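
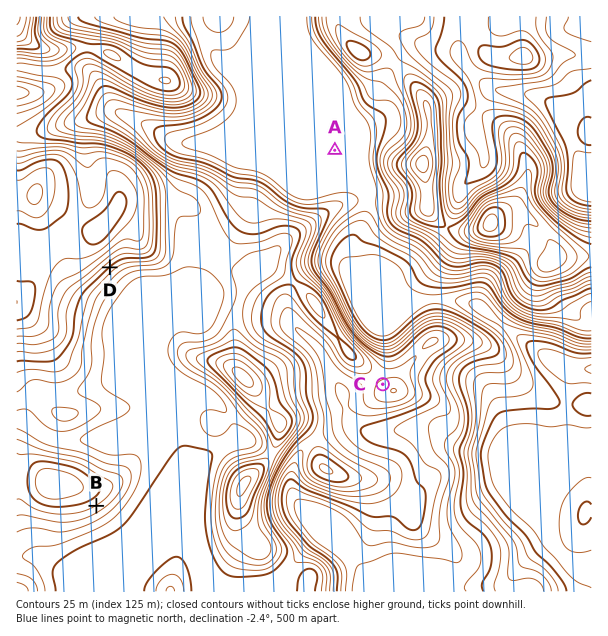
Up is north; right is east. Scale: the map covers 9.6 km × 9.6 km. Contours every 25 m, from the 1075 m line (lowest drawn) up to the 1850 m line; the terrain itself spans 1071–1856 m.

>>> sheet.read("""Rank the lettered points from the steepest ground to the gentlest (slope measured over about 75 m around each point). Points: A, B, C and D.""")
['D', 'B', 'C', 'A']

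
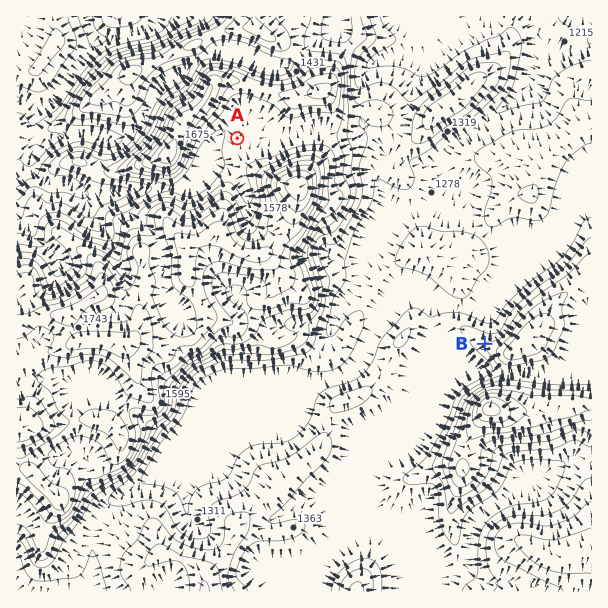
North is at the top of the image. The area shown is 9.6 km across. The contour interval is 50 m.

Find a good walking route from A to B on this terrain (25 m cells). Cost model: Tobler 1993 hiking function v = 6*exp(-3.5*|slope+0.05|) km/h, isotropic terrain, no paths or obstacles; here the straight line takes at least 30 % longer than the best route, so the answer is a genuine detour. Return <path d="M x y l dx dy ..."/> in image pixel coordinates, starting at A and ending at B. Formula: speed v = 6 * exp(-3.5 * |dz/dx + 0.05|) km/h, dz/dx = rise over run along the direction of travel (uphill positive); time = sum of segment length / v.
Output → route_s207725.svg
<path d="M237 138l93 0 3 2 12 12 26 51 0 3 28 57 5 4 9 5 72 72"/>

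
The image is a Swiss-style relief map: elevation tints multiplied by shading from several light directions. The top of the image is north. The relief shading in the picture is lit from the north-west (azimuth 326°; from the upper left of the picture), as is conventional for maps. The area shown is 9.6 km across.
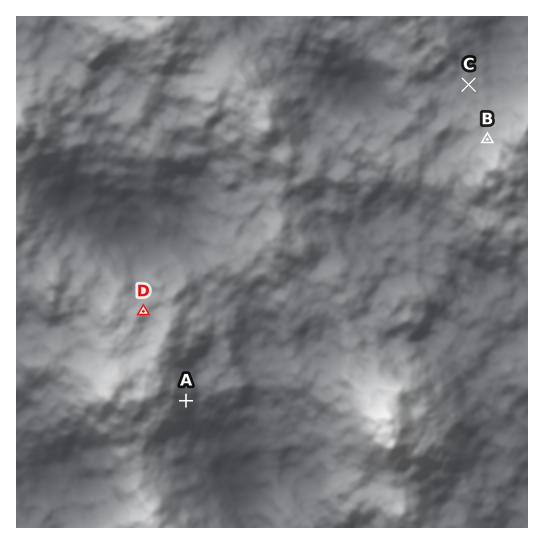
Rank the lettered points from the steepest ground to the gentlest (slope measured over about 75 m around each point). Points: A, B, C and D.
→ A B D C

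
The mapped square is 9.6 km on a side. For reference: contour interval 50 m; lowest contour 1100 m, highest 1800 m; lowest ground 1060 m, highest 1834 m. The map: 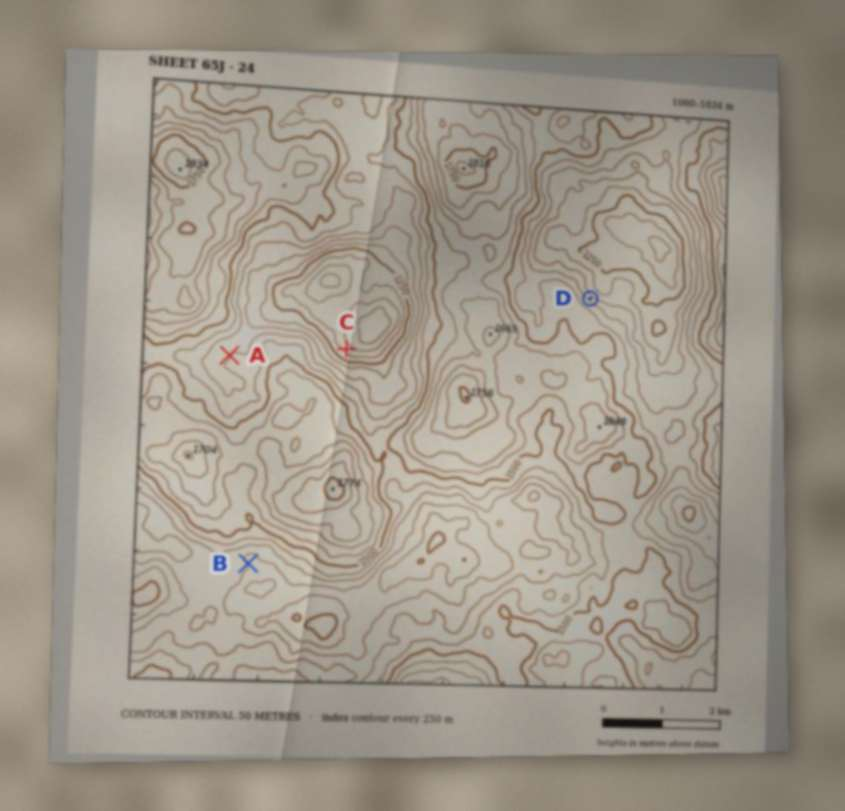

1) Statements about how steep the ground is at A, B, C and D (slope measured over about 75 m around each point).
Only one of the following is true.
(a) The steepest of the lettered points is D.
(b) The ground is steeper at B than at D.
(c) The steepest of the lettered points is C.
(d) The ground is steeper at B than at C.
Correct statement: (a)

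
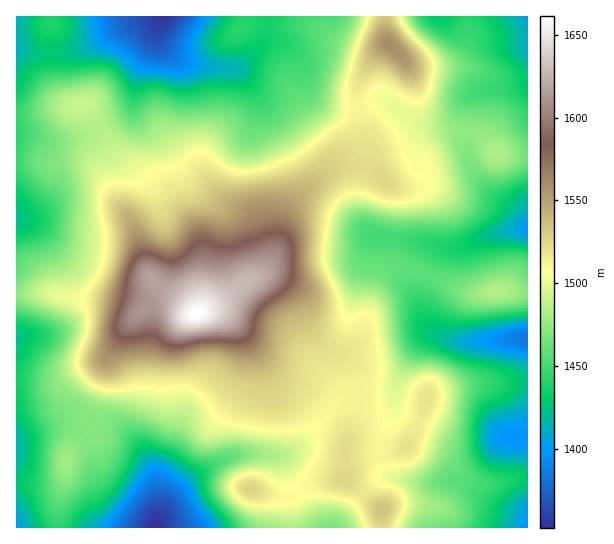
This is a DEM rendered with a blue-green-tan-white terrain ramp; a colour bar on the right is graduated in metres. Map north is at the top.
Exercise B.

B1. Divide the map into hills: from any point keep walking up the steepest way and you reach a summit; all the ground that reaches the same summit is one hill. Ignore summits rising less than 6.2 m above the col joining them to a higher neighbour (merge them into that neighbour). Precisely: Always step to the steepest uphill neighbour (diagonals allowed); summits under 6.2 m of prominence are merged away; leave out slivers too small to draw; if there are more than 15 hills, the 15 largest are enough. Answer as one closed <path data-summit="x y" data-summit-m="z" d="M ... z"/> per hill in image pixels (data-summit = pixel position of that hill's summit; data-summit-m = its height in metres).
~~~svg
<path data-summit="197 313" data-summit-m="1661" d="M161 16l-11 4-20 1-28 18-33 13-23 1-30-4 0 389 53-22 24 1 22 7 21 18 17 29 4 15 2 33 10-17 22-23 27-18 17-6 48 0 8-3 20-17 12-17 18-18 5-3 45-1 5-5 4-14 16-30 11-11 9-2-7-5-4-8-4-24 4-16 14-30 3-3 19-1 32-12 33-6 2-2-1-6-10-12-18-9-14-11-16-26-4-13 0-20 3-25 5-10-10 8-13 17-8 3-27-3-28-19-12 0-24 7-18-1-16-7-8-7-10-32-17-17-9-3-10 3-28 24-41-4-16-5-18-16-3-6 0-12z"/><path data-summit="390 45" data-summit-m="1561" d="M527 16l-258 0-2 21-4 6 10-2 13 6 13 14 10 32 8 7 8 4 16 4 10 0 24-7 12 0 28 19 27 3 8-3 13-17 8-8 8-4 49-8z"/><path data-summit="407 446" data-summit-m="1521" d="M437 335l-7 0-9 6-21 36-4 13-3 23-14 33 0 11 5 13 6 6 31 7 36-2 12 6 28 20 30 8 1-176-71 2z"/><path data-summit="66 462" data-summit-m="1479" d="M85 416l-16 0-12 4-27 11-14 8 0 88 139 1 4-9-2-33-4-15-10-20-20-22-8-5z"/><path data-summit="498 291" data-summit-m="1484" d="M527 228l-34 7-32 12-19 1-3 3-14 30-4 16 4 24 9 12 23 8 71-3z"/><path data-summit="345 479" data-summit-m="1526" d="M395 392l-8 5-41 0-5 3-43 48-15 7-12 0 7 2 6 8 11 28 22 34 18 1 24-30 15-15 11-6 8 0-9-7-4-8-1-16 14-33z"/><path data-summit="251 489" data-summit-m="1528" d="M270 455l-35 0-26 12-18 12-16 16-14 19-5 13 159 1-16-25-18-42z"/><path data-summit="382 510" data-summit-m="1535" d="M399 477l-14 0-11 6-15 15-23 29 192 0-1-12-30-8-36-24-40 0z"/><path data-summit="497 154" data-summit-m="1483" d="M527 84l-29 3-21 5-6 6-3 7-3 25 2 25 12 26 16 16 22 12 10 14z"/><path data-summit="242 27" data-summit-m="1442" d="M267 16l-105 0-5 9 0 12 3 6 18 16 31 8 26 1 6-3 23-23 4-12z"/><path data-summit="51 25" data-summit-m="1439" d="M158 16l-141 0-1 31 9 4 21 2 23-1 33-13 28-18 20-1z"/>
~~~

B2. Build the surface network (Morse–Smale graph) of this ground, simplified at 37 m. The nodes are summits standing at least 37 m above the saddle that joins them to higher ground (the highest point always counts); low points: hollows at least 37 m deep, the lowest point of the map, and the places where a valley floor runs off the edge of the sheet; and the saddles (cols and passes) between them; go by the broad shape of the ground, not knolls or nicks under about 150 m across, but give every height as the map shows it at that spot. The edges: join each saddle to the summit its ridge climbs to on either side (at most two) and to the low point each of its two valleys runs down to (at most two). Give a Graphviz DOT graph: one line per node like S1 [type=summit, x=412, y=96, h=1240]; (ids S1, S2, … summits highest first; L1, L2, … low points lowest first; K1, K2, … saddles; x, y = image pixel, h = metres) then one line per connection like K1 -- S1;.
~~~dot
graph terrain {
  S1 [type=summit, x=197, y=314, h=1661];
  S2 [type=summit, x=390, y=45, h=1561];
  L1 [type=low, x=155, y=527, h=1352];
  L2 [type=low, x=163, y=17, h=1353];
  L3 [type=low, x=527, y=339, h=1382];
  L4 [type=low, x=527, y=229, h=1397];
  L5 [type=low, x=17, y=527, h=1401];
  L6 [type=low, x=527, y=17, h=1403];
  K1 [type=saddle, x=359, y=397, h=1513];
  K2 [type=saddle, x=358, y=106, h=1511];
  K3 [type=saddle, x=429, y=277, h=1457];
  K4 [type=saddle, x=58, y=527, h=1441];
  K1 -- S1;
  K1 -- L1;
  K1 -- L3;
  K2 -- S1;
  K2 -- S2;
  K2 -- L2;
  K2 -- L6;
  K3 -- S1;
  K3 -- L3;
  K3 -- L4;
  K4 -- S1;
  K4 -- L1;
  K4 -- L5;
}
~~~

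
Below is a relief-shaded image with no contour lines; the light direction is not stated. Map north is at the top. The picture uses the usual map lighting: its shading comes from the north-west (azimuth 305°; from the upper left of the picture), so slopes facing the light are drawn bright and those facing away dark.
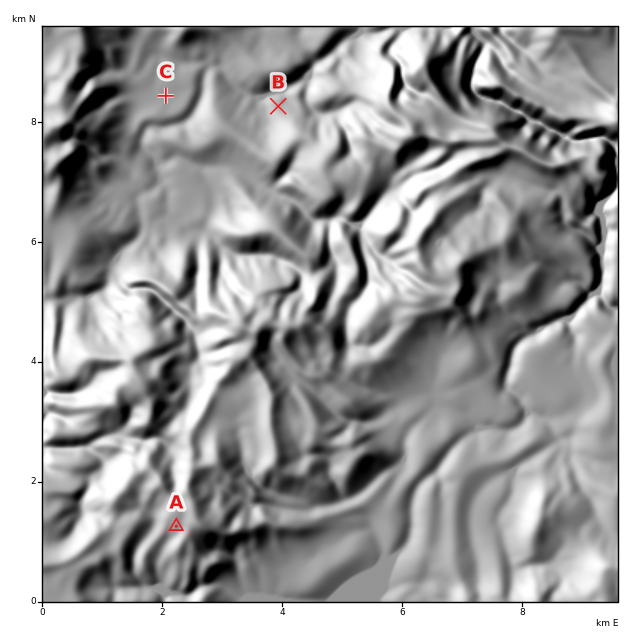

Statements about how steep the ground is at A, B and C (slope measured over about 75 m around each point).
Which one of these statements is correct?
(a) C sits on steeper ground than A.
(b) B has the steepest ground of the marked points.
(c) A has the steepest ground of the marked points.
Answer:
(c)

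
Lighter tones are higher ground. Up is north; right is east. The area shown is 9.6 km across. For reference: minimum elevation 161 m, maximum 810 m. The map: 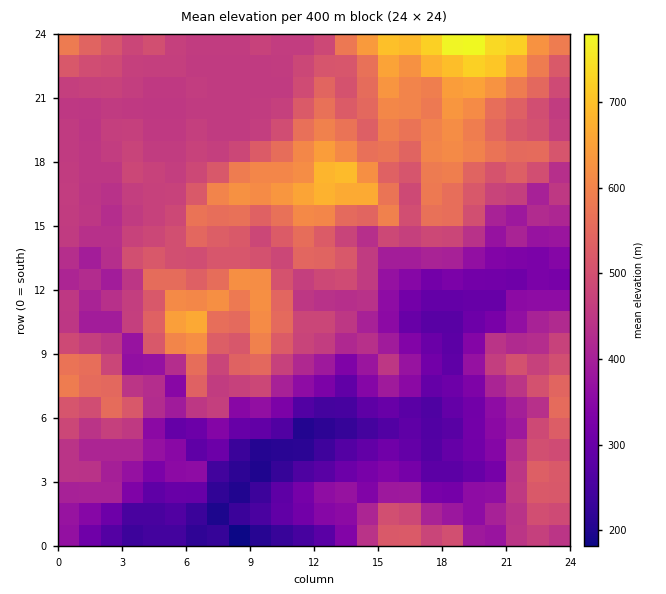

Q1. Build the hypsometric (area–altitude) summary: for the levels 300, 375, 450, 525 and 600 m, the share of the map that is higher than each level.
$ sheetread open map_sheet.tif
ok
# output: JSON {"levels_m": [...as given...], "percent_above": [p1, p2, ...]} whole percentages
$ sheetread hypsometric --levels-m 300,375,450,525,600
{"levels_m": [300, 375, 450, 525, 600], "percent_above": [87, 72, 57, 26, 10]}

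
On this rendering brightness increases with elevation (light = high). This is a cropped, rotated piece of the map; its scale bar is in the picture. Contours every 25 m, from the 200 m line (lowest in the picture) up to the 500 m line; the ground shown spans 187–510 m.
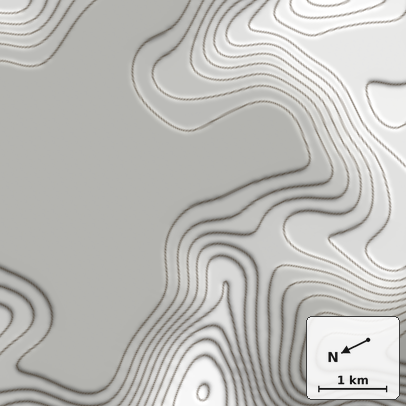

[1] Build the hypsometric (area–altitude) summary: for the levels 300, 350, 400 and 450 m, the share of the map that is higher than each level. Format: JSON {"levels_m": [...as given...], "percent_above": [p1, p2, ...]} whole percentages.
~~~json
{"levels_m": [300, 350, 400, 450], "percent_above": [46, 29, 16, 5]}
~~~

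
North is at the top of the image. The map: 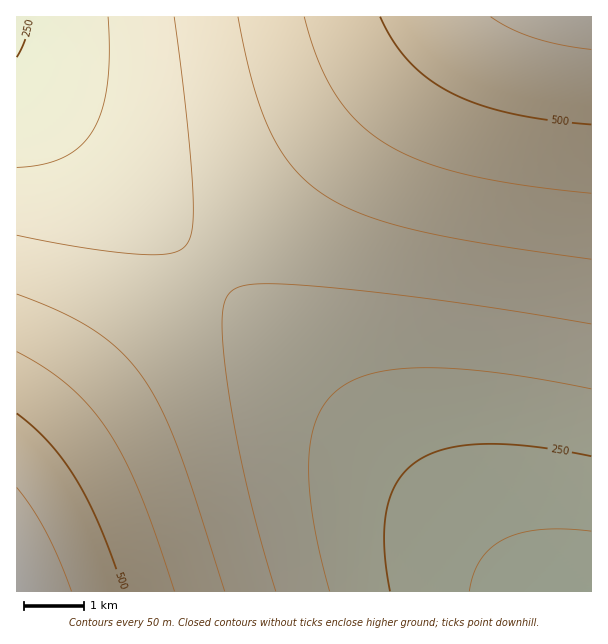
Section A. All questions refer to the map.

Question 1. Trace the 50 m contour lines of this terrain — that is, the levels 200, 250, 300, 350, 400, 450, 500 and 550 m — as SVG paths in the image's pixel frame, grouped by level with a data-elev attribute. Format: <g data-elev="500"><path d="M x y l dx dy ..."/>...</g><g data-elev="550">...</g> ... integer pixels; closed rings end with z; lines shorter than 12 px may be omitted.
<g data-elev="200"><path d="M469 591l4-16 8-15 10-12 14-9 17-6 20-4 22 0 27 2"/></g><g data-elev="250"><path d="M390 591l-6-45 0-19 3-18 4-15 7-13 9-11 10-9 14-7 15-5 18-4 19-1 48 2 60 10"/><path d="M31 17l-6 22-8 18"/></g><g data-elev="300"><path d="M330 591l-10-39-7-34-4-32 0-27 2-22 6-20 10-16 12-12 15-9 20-7 24-4 28-1 33 1 39 4 93 16"/><path d="M108 17l1 37-2 32-5 25-9 20-13 16-17 10-21 7-25 3"/></g><g data-elev="350"><path d="M276 591l-29-103-11-51-8-48-5-41-1-28 3-18 6-11 11-5 16-2 27 0 41 3 127 15 138 22"/><path d="M174 17l12 94 7 77 0 37-3 12-4 8-6 5-9 3-30 1-55-6-69-13"/></g><g data-elev="400"><path d="M225 591l-48-145-17-39-17-30-21-24-27-22-34-19-44-18"/><path d="M238 17l15 66 8 25 9 23 10 19 12 17 14 14 15 12 18 11 21 9 51 16 71 14 109 16"/></g><g data-elev="450"><path d="M174 591l-19-58-15-41-16-33-16-28-18-24-21-21-24-18-28-16"/><path d="M304 17l14 43 18 35 22 27 13 11 15 11 35 17 44 13 56 11 70 8"/></g><g data-elev="500"><path d="M124 591l-24-64-23-47-13-19-14-18-16-15-17-15"/><path d="M380 17l13 24 16 21 20 17 23 14 27 11 31 9 38 7 43 4"/></g><g data-elev="550"><path d="M71 591l-12-32-13-28-14-23-15-21"/><path d="M491 17l19 11 24 10 26 7 31 4"/></g>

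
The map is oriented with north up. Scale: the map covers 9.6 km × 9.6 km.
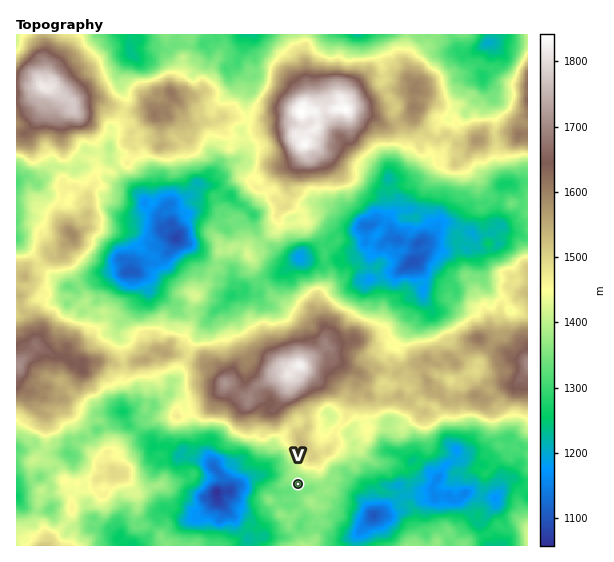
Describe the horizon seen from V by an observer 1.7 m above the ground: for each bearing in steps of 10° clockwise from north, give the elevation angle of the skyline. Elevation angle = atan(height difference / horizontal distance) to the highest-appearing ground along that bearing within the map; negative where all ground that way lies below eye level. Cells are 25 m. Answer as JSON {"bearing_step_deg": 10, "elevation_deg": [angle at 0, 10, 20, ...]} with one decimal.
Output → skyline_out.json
{"bearing_step_deg": 10, "elevation_deg": [12.9, 13.2, 15.0, 15.5, 13.4, 11.4, 9.5, 6.5, 3.2, 1.3, 1.1, 0.9, 0.6, 1.9, 3.0, 2.8, 0.9, 1.3, 1.1, 0.2, 0.1, 0.7, -1.0, -1.5, 0.1, -0.3, 1.1, 1.8, 1.6, 3.0, 3.5, 5.6, 8.8, 10.6, 11.5, 11.9]}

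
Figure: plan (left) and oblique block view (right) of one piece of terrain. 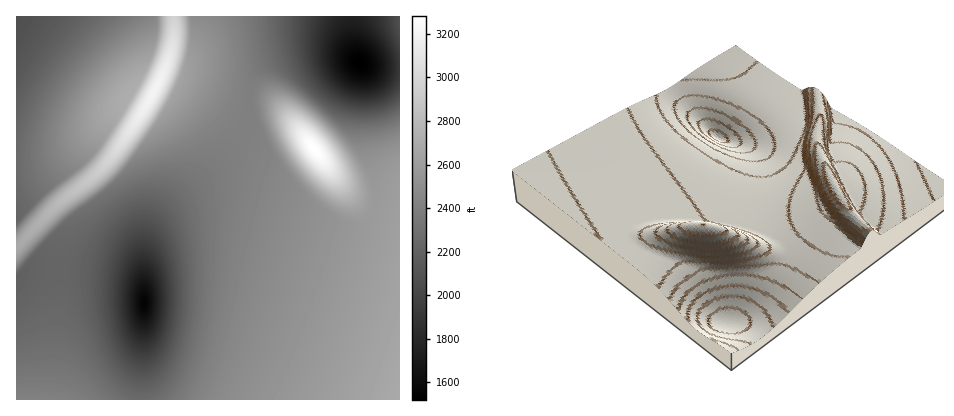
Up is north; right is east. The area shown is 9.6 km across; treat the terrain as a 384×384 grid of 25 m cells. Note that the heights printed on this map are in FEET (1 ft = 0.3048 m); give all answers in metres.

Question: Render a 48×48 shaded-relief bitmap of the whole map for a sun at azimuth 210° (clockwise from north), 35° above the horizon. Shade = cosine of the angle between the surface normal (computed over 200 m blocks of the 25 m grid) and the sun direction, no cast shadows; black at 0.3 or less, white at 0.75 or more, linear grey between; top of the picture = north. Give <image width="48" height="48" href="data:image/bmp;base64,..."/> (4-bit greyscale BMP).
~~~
<image width="48" height="48" href="data:image/bmp;base64,Qk32BAAAAAAAAHYAAAAoAAAAMAAAADAAAAABAAQAAAAAAIAEAAATCwAAEwsAABAAAAAAAAAAAAAAABEREQAiIiIAMzMzAERERABVVVUAZmZmAHd3dwCIiIgAmZmZAKqqqgC7u7sAzMzMAN3d3QDu7u4A////AIiIiIiIiHd3iImZmZmZmZmZmZmZmZmZmYiIiIiIh3d3iJmZmZmZmZmZmZmZmZmZmYiIiIiIh3d3iJmZmZmZmZmZmZmZmZmZmYiIiIiIh3d3eJmZmZmZmZmZmZmZmZmZmYiZiIiIh3ZneJmZmZmZmZmZmZmZmZmZmZmZmYiId3ZmeJmamZmZmZmZmZmZmZmZmZmZmYiId2ZmeJmqqZmZmZmZmZmZmZmZmZmZmZiId2ZmeJqqqpmZmZmZmZmZmZmZmZmZmZiId2ZWeaqqqqmZmZmZmZmZmZmZmZmZmZiId2ZWiaqqqqmZmZmZmZmZmZmZmZmZmZmId2ZWiruqqqmZmZmZmZmZmZmZmZmZmZmIh2Znm7u6qqmZmZmZmZmZmZmZmZmZmZmIh3ZovMu6qqqZmZmZmZmZmZmZmZmZmZmIh3d5zMu7qqqZmZmZmZmZmZmZmZmZmZmYiHeKzMy7qqqZmZmZmZmZmZmZmbmZmZmYiIiazMy7qqqZmZmZmZmZmZmZmcmZmZmZiIibzMy7qqqZmZmZmZmZmZmZmZqZmZmZmImrzMy7qqqZmZmZmZmZmZmZmYqqmZmZmZmrzMu7qqqZmZmZmZmZmZmZmYqqqZmZmZmrvMu6qqqZmZmZmZmZmZmZmWq7qpmZmZqru7u6qqmZmZmZmZmZmZmZmViru6qZmZqru7u6qqmZmZmZmZmZmZmZmYaKu7qqqqqru7uqqqmZmZmZmZmaqqqZmadoq8y6qqqqu7uqqqmZmZmZmZmrzLqZmal2iszLqqqqu7qqqqmZmZmZmZvN3KmZmaqXZ6zMyqqqu7qqqqmZmZmZmb3/25iJmaqpdWm8u6qqq6qqqqmZmZmZm+/+yXeJmaqqqGaLy7qqqqqqqqmZmZmZvv/9p1aJmaqqqpdou7qqqqqqqpmZmZma3//qZEaJmaqqqqmGm6qqqqqqqpmZmZms//+2MkeJmaqqqqqoerqqqqqqqpmZmZm///xyAUeIiaqqqqqqiKqqqqqqqpmZmZrf/8cgAmiIiKqqqqqqqJqqqqqqqpmZmZvv/IMAA2d3iKqqqqqqqomqqqqqqpmZma3uyTAAFWZnd5maqqqqqpiqmaqqqZmZmb3clAAANVVmZ5mZmaqqqqiamZqqmZmZmbzJUQABREVVZ5mZmZmZmql5mZmZmZmZmruWIAATRERVZ5mZmZmZmZqImYiZmZmZmql0EAE0RERWZ5mZmZmZmZmXmYiJmZmZmZhTESREREVWeJmZmZmZmZmYiYd5mZmZmYdTNFVERFZ3iZmZmZmZmZmZeYd4mZmZmIdVVlVVVWeJqpmZmZmZiIiJiJd3iZmYiId3dmZmZ4mqu5mZmZmYiIiImJdmiIiIiIh3d2ZneJq8zJmZmZmYiIiImJhViIiIiIiHd3d4iavM3ZmZmZmYiIiImZhVeIiIiIiHd3eImrzN3ZmZmZmZiIiIiqlEeIiIiIiIiIiJqrzM3JmZmZmZmIiIirlDeIiIiIiIiIiJqrvMzJmZmZmZmIiIi8lDeIiIiIiIiIiZqru7uw=="/>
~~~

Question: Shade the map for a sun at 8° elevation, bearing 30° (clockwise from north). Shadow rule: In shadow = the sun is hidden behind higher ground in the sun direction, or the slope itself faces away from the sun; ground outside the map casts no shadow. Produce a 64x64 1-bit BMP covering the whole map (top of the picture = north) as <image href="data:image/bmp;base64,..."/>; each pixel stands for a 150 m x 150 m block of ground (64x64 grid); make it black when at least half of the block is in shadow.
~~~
<image width="64" height="64" href="data:image/bmp;base64,Qk0+AgAAAAAAAD4AAAAoAAAAQAAAAEAAAAABAAEAAAAAAAACAAATCwAAEwsAAAIAAAAAAAAA////AAAAAAAAAAAAAAAAAAAAAAAAAAAAAAAAAAAAAAAAAAAAAAAAAAAAAAAAAAAAAAAAAAAAAAAAAAAAAAAAAAAAAAAAAAAAAAAAAAAAAAAAAAAAAAAAAAAAAAAAAAAAAAAAAAAAAAAAAAAAAAAAAAAAAAAAAAAAAAAAAAAAAAAAAAAAAAAAAAAAAAAAAAAAAAAAAAAAAAAAAAMAAAAAAAAAAQAAAAAAAAAAAAAAAAAAAAAAAAAAAAAAAAAAAAAAAAAAAAAAAAAAAAAAAAAAABAAAAAAAAAACAAAAAAAAAAGAAAAAAAAAAcAAAAAAAAAA8AAAAAAAAAB4AAAAAfgAADwAAAAH/wAAHgAAAAf/gAAPAAAAD/+AAAeAAAAP/wAAA8AAAA//AAAAwAAAD/4AAABgAAAf/AAAAAAAAB/8AAAAAAAAH/gAAAAAAAAf8AAAAAAAAB/gAAAAAAAAH8AAAAAAAAAfgAAAAAAAAB8AAAAAAAAAHgAAAAAAAAAcAAAAAAAAAAgAAAAAAAAAAAAAAAAAAAAAAAAAAAAAAAAAAAAAAAAAAAAAAAAAAAAAAAAAAAAAAAAAAAAAAAAAAAAAAAAAAAAAAAAAAAAAAAAAAYAAAAAAAAADwAAAAAAAAAPAAABAAAAAA8AAAGAAAAABgAAAYAAAAAAAAABgAAAAAAAAAGAAAAAAA=="/>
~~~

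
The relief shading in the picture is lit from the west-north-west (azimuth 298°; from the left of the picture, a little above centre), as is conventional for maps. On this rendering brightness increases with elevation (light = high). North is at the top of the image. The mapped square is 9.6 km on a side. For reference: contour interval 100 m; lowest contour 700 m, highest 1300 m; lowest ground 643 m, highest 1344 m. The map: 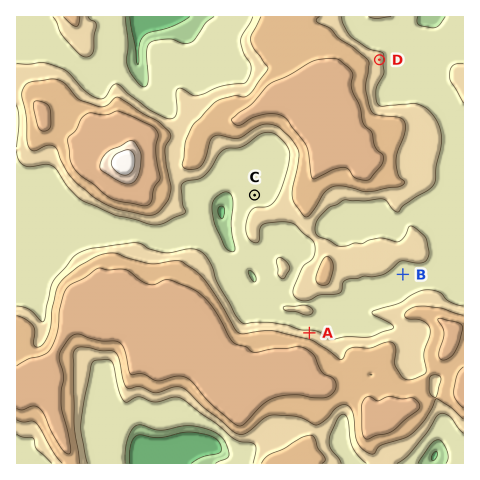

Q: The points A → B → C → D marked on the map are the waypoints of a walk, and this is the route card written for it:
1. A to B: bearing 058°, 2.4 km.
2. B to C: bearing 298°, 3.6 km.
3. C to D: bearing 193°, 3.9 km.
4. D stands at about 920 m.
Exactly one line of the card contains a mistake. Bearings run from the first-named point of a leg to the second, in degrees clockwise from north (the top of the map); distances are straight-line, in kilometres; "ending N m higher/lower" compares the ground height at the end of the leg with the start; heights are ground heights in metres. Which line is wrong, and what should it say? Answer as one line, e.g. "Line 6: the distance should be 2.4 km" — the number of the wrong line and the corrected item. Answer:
Line 3: the bearing should be 043°.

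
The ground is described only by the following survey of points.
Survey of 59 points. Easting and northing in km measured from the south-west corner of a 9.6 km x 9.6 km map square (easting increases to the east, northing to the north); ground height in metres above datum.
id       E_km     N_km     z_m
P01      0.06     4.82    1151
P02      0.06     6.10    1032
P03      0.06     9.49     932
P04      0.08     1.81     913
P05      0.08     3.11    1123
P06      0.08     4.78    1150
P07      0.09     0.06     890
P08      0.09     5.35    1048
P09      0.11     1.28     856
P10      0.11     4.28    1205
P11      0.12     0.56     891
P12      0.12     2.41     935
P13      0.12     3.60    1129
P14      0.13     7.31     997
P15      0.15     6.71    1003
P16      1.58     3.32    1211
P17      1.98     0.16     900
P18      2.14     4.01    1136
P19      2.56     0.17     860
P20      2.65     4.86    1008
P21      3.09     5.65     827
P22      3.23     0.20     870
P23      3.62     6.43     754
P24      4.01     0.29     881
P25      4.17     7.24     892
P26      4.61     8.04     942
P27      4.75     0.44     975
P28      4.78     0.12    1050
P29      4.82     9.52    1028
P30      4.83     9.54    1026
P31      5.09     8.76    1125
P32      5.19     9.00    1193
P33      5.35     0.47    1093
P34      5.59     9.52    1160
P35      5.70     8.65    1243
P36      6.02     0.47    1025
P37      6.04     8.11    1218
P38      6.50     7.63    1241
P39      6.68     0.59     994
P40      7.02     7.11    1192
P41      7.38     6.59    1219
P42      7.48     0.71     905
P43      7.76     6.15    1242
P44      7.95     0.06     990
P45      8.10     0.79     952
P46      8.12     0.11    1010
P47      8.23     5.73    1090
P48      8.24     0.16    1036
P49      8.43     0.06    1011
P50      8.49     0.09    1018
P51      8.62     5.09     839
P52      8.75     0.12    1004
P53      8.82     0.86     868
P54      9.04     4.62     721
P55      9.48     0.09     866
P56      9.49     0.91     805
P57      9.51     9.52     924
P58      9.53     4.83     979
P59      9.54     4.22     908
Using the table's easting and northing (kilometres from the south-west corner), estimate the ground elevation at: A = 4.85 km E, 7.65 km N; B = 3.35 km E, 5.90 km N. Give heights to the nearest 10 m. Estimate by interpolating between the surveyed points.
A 990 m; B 710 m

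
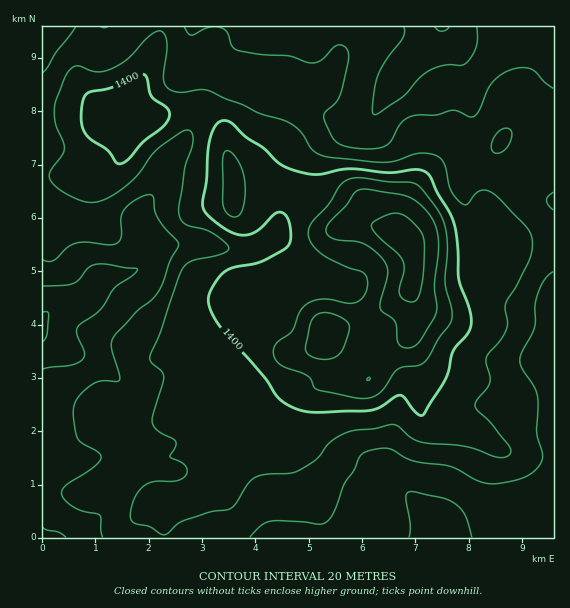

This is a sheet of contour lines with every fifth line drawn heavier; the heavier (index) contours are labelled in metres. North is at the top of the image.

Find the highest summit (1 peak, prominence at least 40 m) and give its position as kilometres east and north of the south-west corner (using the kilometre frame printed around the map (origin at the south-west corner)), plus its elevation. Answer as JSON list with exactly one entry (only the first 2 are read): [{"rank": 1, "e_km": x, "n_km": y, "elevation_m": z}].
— [{"rank": 1, "e_km": 6.59, "n_km": 5.74, "elevation_m": 1469}]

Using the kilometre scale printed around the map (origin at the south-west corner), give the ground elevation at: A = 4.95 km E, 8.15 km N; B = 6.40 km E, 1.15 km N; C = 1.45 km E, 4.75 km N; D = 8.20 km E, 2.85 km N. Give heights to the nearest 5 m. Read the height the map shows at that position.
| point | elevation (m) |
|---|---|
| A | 1365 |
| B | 1350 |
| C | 1340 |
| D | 1385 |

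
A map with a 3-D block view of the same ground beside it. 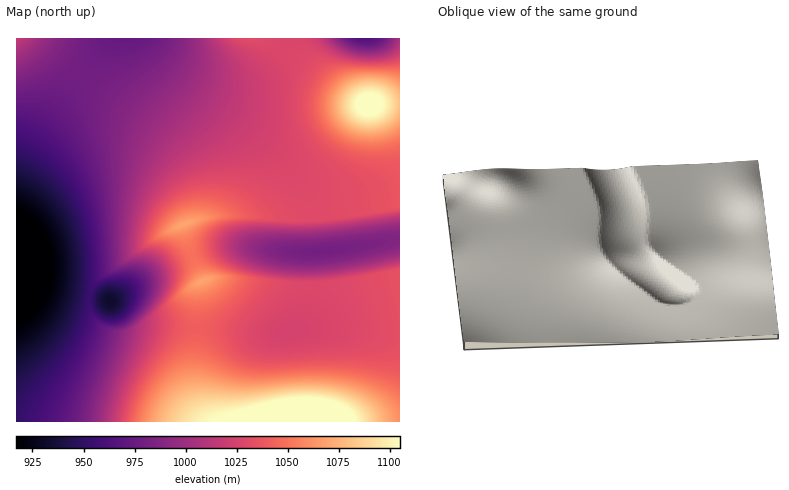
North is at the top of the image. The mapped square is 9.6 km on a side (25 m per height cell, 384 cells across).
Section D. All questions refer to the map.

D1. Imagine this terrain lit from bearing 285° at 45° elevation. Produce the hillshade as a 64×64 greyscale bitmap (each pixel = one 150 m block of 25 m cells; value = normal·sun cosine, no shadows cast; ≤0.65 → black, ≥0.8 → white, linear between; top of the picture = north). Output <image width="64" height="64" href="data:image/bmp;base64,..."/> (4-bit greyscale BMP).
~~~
<image width="64" height="64" href="data:image/bmp;base64,Qk12CAAAAAAAAHYAAAAoAAAAQAAAAEAAAAABAAQAAAAAAAAIAAATCwAAEwsAABAAAAAAAAAAAAAAABEREQAiIiIAMzMzAERERABVVVUAZmZmAHd3dwCIiIgAmZmZAKqqqgC7u7sAzMzMAN3d3QDu7u4A////AHd3d3d4iImZqqqZmIiId3d3d3d4iIiHdmVURDMzMzM0d3d3d3iIiZmqqpmZiIh3d3d3d3iIiIh3ZlVEQzMzM0R3d3d3d4iJmaqqmZmIiHd3d3d3iIiIiHd2ZVVERERERHd3d3d3iImZmqqZmYiId3d3d3d4iIiIh3dmVVVEREREd3d3d3iIiZmaqpmZiId3d2Znd3eIiIiHd2ZlVVVVVVV3d3d3eIiJmZmpmZmIh3d2ZmZnd3iIiId3dmZlVVVVVXd3d3d4iIiZmZmZmYiHd2ZmZmZ3d3iId3d2ZmZmVVVVd3d3d3iIiJmZmZmZiHd2ZmZmZmZ3d3d3d3dmZmZmZmZ3d3d3eIiImZmZmZiId3ZmZVVmZmd3d3d3dmZmZmZmZnd3d3d4iIiJmZmZmIh3dmZVVVVmZmd3d3dmZmZmZmZmd3d3d4iIiImZmZmYiHd2ZlVVVVZmZmZmZmZmZmZmZmZ3d3d4iIiIiZmZmYiId2ZlVVVVVWZmZmZmZmZmZmZmZnd3d3iIiIiImZmZiIh3ZmVVVVVVVmZmZmZmZmZmZmZmd3d3iIiIiIiZmZiIh3dmZVVVVVVVZmZmZmZmZmZmZmZ3d3iIiIiIiZmZmIiHd2ZlVVVVVVVWZmZmZmZmZmZmZnd3eIiIiIiImqqYiId3ZmVVVVVVVVZmZmZmZmZmZmZmd3d4iIiIh2eazcmIh3dmZVVVVVVVVWZmZmZmZmZmZmZ3d4iIiIh1VorN3KiHd2ZVVVVVVVVVVmZmZmZmZmZmZnd3iIiIiFNGirzd24d2ZlVVVVVVVVVWZmZmZmZmZmZmd3eIiIiHQkaJq83duXZmVVRERVVVVVVmZmZmZmZmZmZ3d4iIiIdCNXiavM3cl2VVREREVVVVVWZmZmZmZmZmZnd3iIiIiFI1Z4mrvN3JdVRERERFVVVVVmZmZmZmZmZmd3eIiIiIYyRWeJq7zMynVERERERVVVZmZmZmZmZmZmZ3d4iIiImGM0Vniaq7u7l1RERERVVWZmZ3d3d2ZmZmZnd3iIiIiZh0NFZ4mqqqqYdlRERVVWZmd3eIiIiId3dmd3d4iIiJmZhURWeJmqmYdlVURVVVZmZnd3iIiIiZmIh3d3iIiImZmZdEVniZmIdlREREVVVWZmZnd3d4iIiJmXd3eIiIiZmZmYVFZ4iIdlRDNERFVVVWZmZmd3d3eIiIZ3d4iIiJmZmZqWVWd3dlQzMzNERVVVVVVmZmZmd3d3dnd3eIiIiZmZmqqGVmZlQzMjMzRERVVVVVVVVWZmZmd2Z3d4iIiJmZmaqql2VVVDMiIzNERERERERERFVVVVZmZnd3eIiIiZmZmqqqhlRDMiIiMzRERERERDNEREREVVVmd3d4iIiImZmZqqqpdUMiIiIzMzREREQzMzMzMzRERGZ3d3eIiIiJmZmaqqmYZUMiIzNERERVVVVERDMzMzMzZmd3d4iIiIiZmZmZmZh3ZVREREVVVVVWZmZlVVREMzNmZ3d3eIiIiImZmZmZiHdmZVVVVVVVVmZmZmZmZmZVVGZnd3d3iIiIiIiZmYiId2ZmVVVVVVZmZmZmZmZmZmZmZmZ3d3d4iIiIiIiIiId3ZmZlVVVVZmZmZmZmZmZmZmZmZnd3d3eIiIiIiIiIh3d2ZmZmZmZmZmZmZmZmZmZmZmZmd3d3d3iIiIiIiIh3d3ZmZmZmZmZmZmZmZmZmZmZmZmZnd3d3d3eIiIiId3d3dmZmZmZmZmZmZmZmZmZmZmZmZmd3d3d3d3d3d3d3d3d2ZmZmZmZmZmZmZmZmZmZmZmZmZnd3d3d3d3d3d3d3d3ZmZmZmZmZmZmZmZmZmZmZmZmZmd3d3d3d3d3d3d3d3dmZmZmZmZmZmZmZmZmZmVWZmZmZnd3d3d3d3d3d3d3d2ZmZmZmZmZmZmZmZmZlVVVWZmZmZ3d3d3d3d3d3d3d2ZmZmZmZmZmZmZmZmZlVVVVZmZmZmd3d3d3d3d3d3d3ZmZmZmZmZmZmZnd3ZmVURERmZmZmZnd3d3d3d3d3d3d2ZmZmZmZmZmZ3d3d2ZVRDM2ZmZmZmZnd3d3d3d3d3d3ZmZmZmZmZmZ3d3h3dlRDMzZmZmZmZmZnd3d3d3d3d3dmZmZmZmZmZ3d4iIh2ZDMiJmZmZmZmZmZnd3d3d3d3d3ZmZmZmZmZnd4iZmYdlQyEWZmZmZmZmZmZmd3d3d3d3d2ZmZmZmZnd3iZmpmHVDIRVmZmZmZmZmZmZmd3d3d3d3d2ZmZmZmd3iJmqqpdkMhFVZmZmZmZmZmZmZnd3d3d3d3dmZmZmZ3eImqqqmHVDIlVVZmZmZmZmZmZmZ3d3d3d3d3ZmZmZnd4iZqqqYdkMyVVVWZmZmZmZmZmZnd3d3d3d3d2ZmZmZ3eJmqqpl2VDNVVVVWZmZmZmZmZmd3d3d3d3d3ZmZmZnd4iZqqmIdlRFVVVVVmZmZmZmZmZ3d3d3d3d3dmZmZmZ3eImZmYh2ZVRFVVVVVmZmZmZmZnd3d3d3d3d2ZmZmZmd3iIiIh3d3ZERFVVVVZmZmZmZmd3d3d3d3d3ZmZmZmZnd3d3d3eIiERERVVVVWZmZmZmZ3d3d3d3d3dmZmZmZmZmZmZneImZREREVVVVVmZmZmZnd3d3d3d3dmZmZmZmZmVURVZ4mqozRERFVVVVZmZmZmd3d3d3d3d2ZmZmZmZlVDM0VniauzMzRERVVVVWZmZmZ3d3eIiId2ZlVVVmZlVDIjRWeJq7"/>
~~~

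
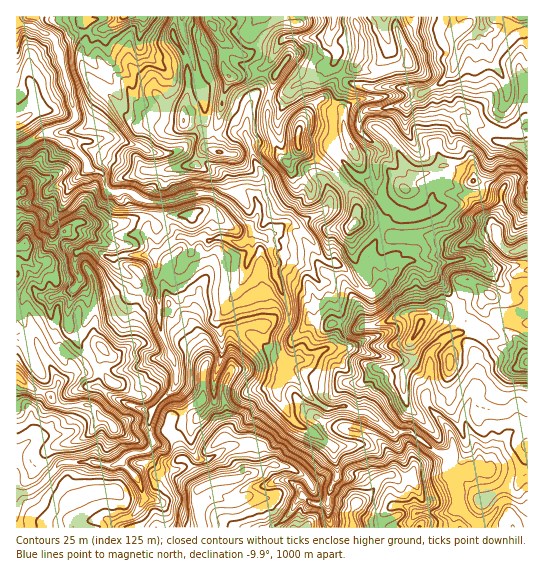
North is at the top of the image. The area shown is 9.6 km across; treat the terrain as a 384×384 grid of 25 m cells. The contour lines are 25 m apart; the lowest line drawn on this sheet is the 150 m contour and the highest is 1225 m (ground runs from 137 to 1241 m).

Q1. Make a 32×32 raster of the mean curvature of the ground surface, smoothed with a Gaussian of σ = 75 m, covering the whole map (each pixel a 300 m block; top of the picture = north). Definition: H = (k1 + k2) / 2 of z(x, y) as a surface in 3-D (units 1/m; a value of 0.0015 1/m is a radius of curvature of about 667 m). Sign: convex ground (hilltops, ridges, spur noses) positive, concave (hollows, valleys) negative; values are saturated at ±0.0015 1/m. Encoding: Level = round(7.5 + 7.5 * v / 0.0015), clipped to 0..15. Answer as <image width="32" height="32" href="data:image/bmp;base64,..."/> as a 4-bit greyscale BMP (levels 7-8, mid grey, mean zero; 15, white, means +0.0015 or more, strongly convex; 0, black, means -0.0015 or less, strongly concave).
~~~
<image width="32" height="32" href="data:image/bmp;base64,Qk12AgAAAAAAAHYAAAAoAAAAIAAAACAAAAABAAQAAAAAAAACAAATCwAAEwsAABAAAAAAAAAAAAAAABEREQAiIiIAMzMzAERERABVVVUAZmZmAHd3dwCIiIgAmZmZAKqqqgC7u7sAzMzMAN3d3QDu7u4A////AHiWdka0nGVmGfDISUlXVKh4ioi1QWx5mtEQ32NbkqpFY5mr4pW/qGWQ8Jq2q2SpmYk5ZWLIZ6vsr7dbz7o2VGl6cxcDWtM2aNhxRTm6NYZ5ZpvH3wlW6c50ImXBYOSJeXZEjvkPcq1oUXz7Em9JiIdWzfsCDrlJlSiRASn1iniHrMAijPAvRxRJS6p5wphXddG6iYeXHw+nRpiZqrSaVrp3eWm2IG9fp0VYa2OUnFZ9anaOjOKqSUc7gyGM9zlpeYp1iDlVizmMOZ2fpI12doaZp5hJV5pFeZSoS2zbtohndEK4aVl6ZXg4locHlpd+iJfUuFhnaodpSYeHY5VP1mmK0fNMSmiZWlaFOnZkQyBV+HEWmEWHhmd3V4dodo+X77V/xmaHVVtWV27rWpmEjqWrC+mtzP3GWHRTjnZmVr60gXTzEAAEJJV54n1Hh3VCwPhgsrmsdIZTfaXFSadmx/p4zQSe3e1ogbo7WUmZl9K7LnN4eAIb/1q+pI45hZbTUVAodCmaZ3QaT2TQjTvIVHnKkZWqhuW3Pi/E0OtJhnhaetCpmIbFuDw2ydpkFpmpOXpw2ne1lVtGYlozRTIoakmKVdd4o7WOh/RVi7zec3daiwqYllWViKefd01k6FSWipcIlqaOVslaAzNtZrZWV3hGu8lGOzrneL/EfUp4aJaX"/>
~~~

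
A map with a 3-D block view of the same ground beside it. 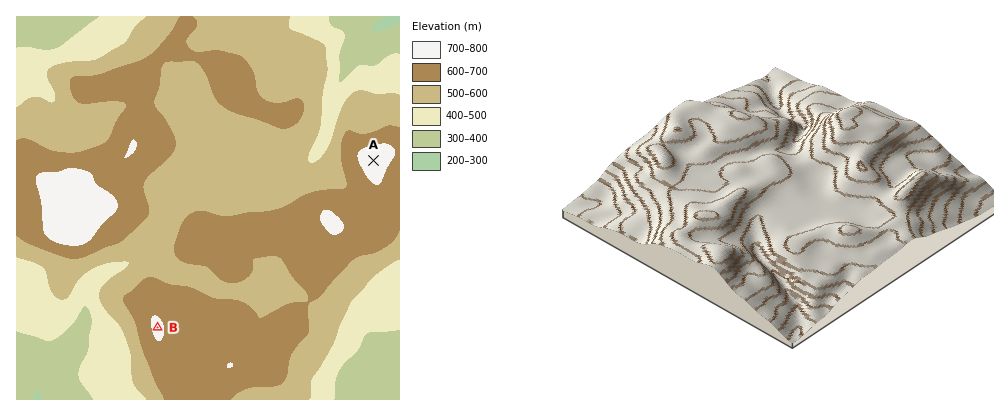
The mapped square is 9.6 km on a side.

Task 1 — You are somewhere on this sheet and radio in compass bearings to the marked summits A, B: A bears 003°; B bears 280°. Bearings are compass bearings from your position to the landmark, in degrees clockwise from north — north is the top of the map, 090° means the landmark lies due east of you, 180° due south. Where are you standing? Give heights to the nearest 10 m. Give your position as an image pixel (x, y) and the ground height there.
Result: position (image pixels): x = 363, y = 364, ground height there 360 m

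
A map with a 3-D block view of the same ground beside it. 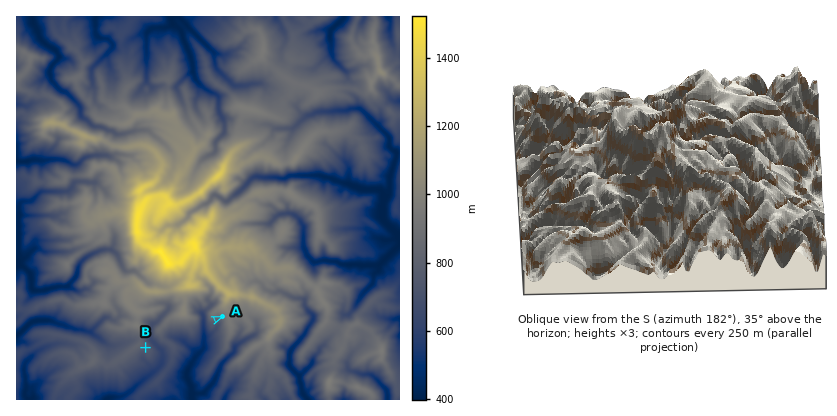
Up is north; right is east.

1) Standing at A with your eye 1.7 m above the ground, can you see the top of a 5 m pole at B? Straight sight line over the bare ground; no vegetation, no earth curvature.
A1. yes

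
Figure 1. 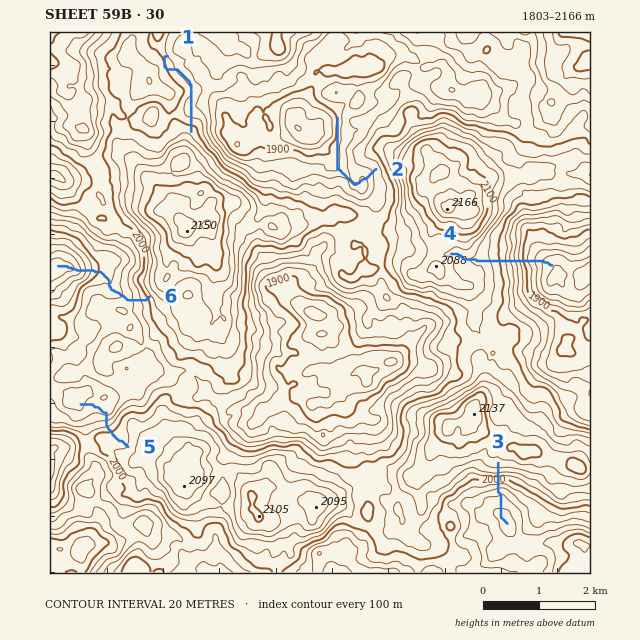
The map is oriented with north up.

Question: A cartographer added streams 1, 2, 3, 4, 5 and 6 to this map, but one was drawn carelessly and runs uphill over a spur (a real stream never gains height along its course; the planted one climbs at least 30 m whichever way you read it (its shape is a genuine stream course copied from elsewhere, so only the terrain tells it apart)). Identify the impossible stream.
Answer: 1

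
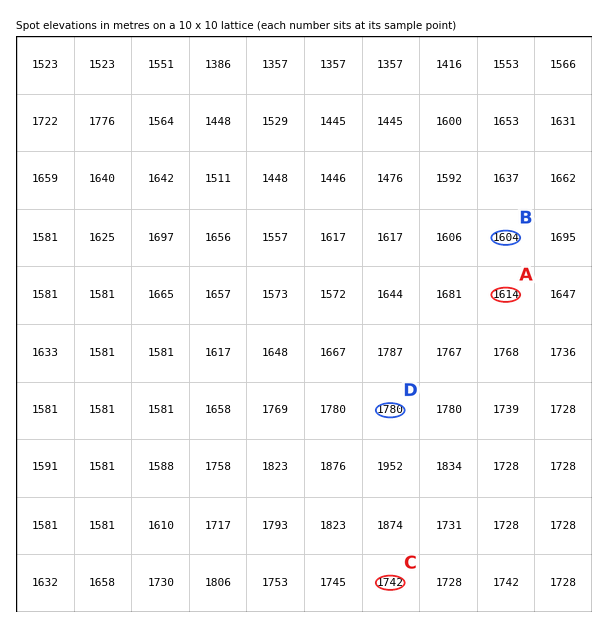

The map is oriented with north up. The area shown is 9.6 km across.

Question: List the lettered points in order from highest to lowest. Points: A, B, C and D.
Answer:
D C A B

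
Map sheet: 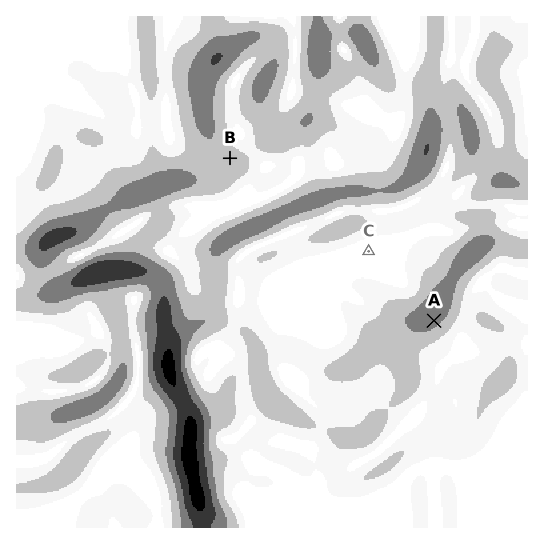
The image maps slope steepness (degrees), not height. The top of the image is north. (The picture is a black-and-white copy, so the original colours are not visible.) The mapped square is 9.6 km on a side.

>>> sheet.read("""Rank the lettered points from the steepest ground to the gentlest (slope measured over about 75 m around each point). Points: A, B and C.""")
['A', 'B', 'C']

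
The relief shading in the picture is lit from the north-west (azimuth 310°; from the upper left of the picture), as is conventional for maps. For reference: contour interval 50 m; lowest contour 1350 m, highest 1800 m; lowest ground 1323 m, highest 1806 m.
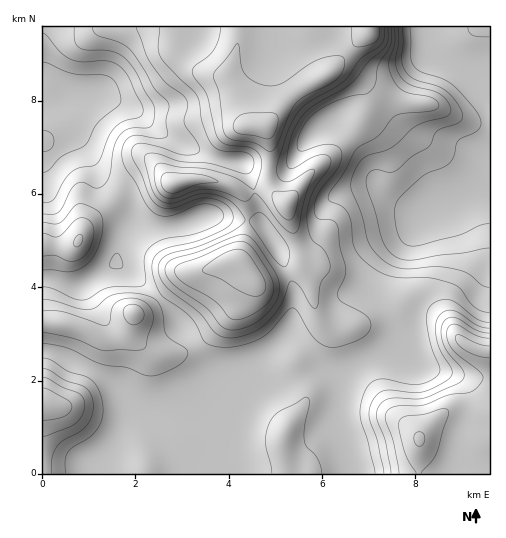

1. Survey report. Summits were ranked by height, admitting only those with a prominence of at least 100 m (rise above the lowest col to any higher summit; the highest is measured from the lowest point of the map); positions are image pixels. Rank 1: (419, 440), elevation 1806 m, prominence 483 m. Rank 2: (239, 262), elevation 1778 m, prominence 253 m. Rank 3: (263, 127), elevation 1777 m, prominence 172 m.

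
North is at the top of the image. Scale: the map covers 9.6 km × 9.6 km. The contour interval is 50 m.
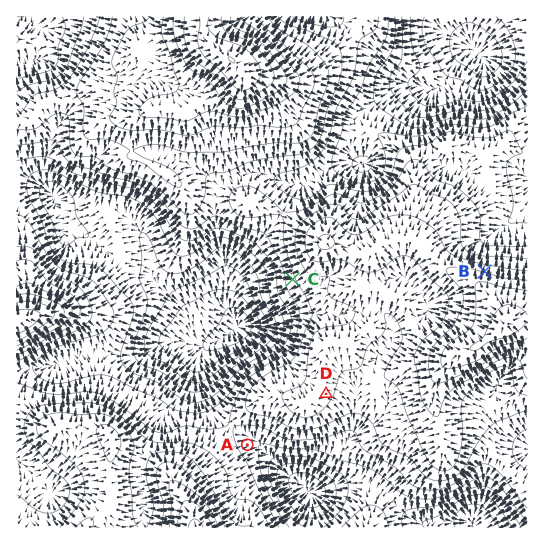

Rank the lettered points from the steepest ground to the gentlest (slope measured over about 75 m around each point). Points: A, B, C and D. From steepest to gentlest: B C A D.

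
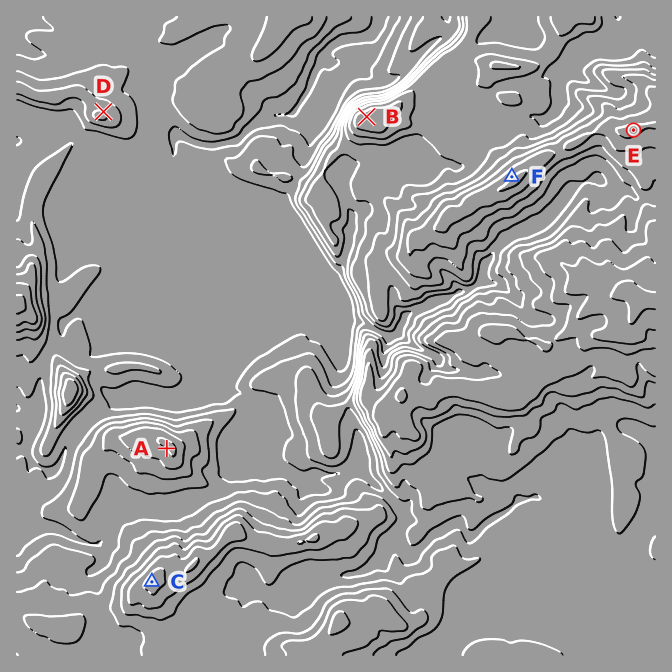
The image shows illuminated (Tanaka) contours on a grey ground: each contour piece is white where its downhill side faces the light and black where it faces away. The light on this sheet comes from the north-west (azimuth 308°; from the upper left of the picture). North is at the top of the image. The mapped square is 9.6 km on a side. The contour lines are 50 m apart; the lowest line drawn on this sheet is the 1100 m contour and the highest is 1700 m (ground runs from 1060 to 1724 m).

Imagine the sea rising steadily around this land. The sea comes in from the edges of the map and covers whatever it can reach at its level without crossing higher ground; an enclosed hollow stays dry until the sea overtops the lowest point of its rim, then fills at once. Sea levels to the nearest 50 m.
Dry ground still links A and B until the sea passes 1300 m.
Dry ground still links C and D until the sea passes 1200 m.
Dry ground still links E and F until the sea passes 1600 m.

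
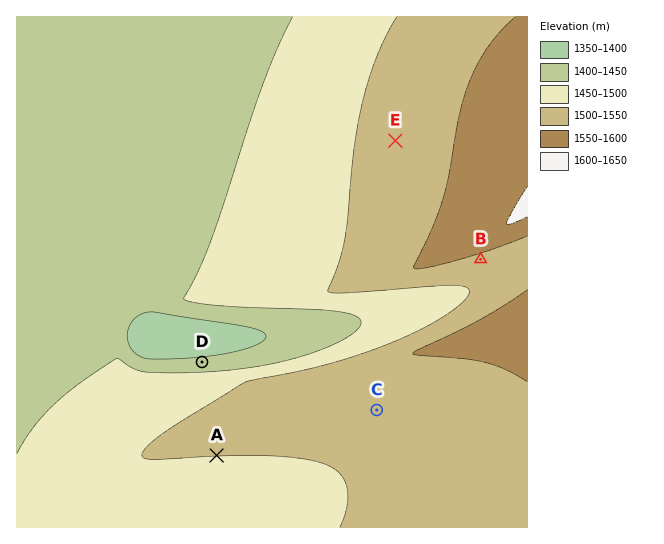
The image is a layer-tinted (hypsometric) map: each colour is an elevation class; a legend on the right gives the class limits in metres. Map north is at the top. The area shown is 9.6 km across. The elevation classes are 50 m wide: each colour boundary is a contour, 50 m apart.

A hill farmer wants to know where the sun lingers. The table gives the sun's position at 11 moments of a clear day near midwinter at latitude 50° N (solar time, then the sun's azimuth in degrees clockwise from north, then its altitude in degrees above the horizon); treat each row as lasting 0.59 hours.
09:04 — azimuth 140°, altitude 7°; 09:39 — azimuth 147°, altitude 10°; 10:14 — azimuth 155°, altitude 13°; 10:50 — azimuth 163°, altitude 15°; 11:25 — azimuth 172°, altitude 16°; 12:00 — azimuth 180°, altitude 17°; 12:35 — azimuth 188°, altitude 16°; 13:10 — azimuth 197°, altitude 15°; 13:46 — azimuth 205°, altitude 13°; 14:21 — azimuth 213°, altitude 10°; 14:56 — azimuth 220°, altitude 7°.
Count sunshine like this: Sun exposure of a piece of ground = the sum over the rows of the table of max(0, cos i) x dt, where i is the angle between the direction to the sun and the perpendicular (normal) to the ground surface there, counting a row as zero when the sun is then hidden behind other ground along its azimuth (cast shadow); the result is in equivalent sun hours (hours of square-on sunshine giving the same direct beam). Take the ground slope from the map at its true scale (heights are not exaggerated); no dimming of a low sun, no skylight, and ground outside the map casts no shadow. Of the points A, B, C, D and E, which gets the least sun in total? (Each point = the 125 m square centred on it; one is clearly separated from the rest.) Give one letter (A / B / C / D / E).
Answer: D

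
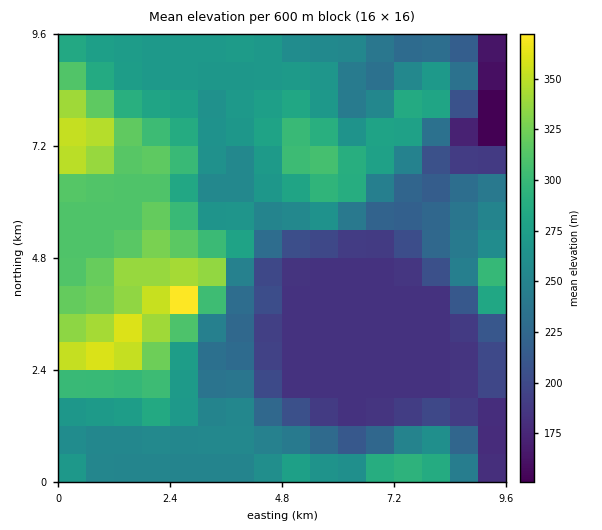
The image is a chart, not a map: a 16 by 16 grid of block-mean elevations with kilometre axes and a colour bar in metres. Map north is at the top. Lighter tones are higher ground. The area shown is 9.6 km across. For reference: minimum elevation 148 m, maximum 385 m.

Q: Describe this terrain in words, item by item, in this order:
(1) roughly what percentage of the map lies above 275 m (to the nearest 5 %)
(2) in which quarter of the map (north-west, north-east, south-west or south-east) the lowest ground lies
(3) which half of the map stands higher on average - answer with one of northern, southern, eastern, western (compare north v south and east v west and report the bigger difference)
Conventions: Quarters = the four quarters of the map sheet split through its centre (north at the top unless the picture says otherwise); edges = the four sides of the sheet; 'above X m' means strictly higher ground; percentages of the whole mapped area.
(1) About 35 % of the map lies above 275 m.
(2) The lowest point lies in the north-east quarter of the map.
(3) On average the western half of the map is the higher ground.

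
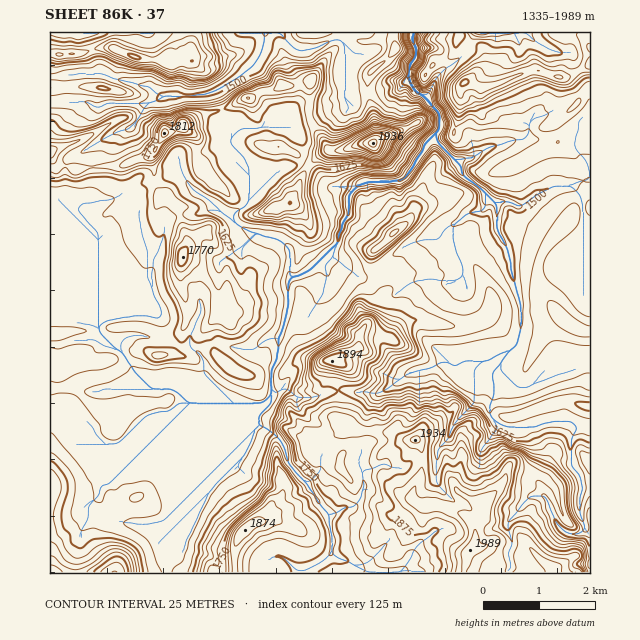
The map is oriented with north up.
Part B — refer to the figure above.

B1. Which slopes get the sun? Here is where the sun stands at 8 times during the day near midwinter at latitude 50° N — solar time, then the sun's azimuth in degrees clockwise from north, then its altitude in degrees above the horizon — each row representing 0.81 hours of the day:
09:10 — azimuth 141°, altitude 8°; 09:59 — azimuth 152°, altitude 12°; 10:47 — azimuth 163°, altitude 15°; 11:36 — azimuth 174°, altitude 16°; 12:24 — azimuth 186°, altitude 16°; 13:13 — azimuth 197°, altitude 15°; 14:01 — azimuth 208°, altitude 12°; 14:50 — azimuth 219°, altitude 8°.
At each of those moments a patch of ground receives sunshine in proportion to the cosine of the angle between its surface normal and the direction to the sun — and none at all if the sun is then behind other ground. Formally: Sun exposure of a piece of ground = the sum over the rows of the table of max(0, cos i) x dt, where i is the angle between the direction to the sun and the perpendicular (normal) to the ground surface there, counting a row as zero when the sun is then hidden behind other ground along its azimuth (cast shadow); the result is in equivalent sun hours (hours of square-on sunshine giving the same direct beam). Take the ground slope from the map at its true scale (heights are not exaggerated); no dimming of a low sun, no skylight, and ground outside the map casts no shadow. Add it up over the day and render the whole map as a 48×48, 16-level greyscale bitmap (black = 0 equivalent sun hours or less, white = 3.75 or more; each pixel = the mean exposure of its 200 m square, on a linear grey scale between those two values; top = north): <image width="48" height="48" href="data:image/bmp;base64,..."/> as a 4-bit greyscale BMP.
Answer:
<image width="48" height="48" href="data:image/bmp;base64,Qk32BAAAAAAAAHYAAAAoAAAAMAAAADAAAAABAAQAAAAAAIAEAAATCwAAEwsAABAAAAAAAAAAAAAAABEREQAiIiIAMzMzAERERABVVVUAZmZmAHd3dwCIiIgAmZmZAKqqqgC7u7sAzMzMAN3d3QDu7u4A////ACEREjRVVUQlZmZWdTM1eZdnVVdmZmdVMzMhEBJFZUNWd3ZniGV4hoh3d2eHVnQARjQyEAFFZVREepiImGVneFiXZCRXZUEAAkRDEBJFZUMyObupdldlV4iZRFVBEyIQEVRDNEVWVVQxAWd0MzRkV5Z4mZV3MBMlMmZVVnh2VVQyEBRVQldFdVmZp0VmUyRVMndmVWZ1VVVCEAJDJJiXRYdSE3VHlzN1UmZmVUNFVVVDIRFVJ5iXZ1NTJiAThmd0VDRVZmVWVVVTIjVCeollZDM1QyEBR2YxJSNGZmZmVVVUQzQkuXZWdVZVMTIBJjECRzRWZmZmVVVVVEMldmVmVneGMkIBAAAlQ0VmZmZmVVVVVUM5ZndnZGiWYCQgAAASIVZmZnZmZVVVVUOlRFeHZVEVUyIQAAABImZmZmdmZmZlVVQkFGZCEBEBNQIQAkREaGZmZVZ3dmZlVVMxERARAAAAAjABACaJiGZlVFVVVmZmZ3QgIyIhAAAAAAASIhASIYh3dmVmVmZoqXVDR4eacwAAAAEkRUMhE3iIiHZmZmeKhlRmSs7qVCAAACNEVmVURHZnd3ity6iWMjU1Zrp3uohkI0RVVVZVVTNVRGd0VUdjNERDIAFKiN6UVmVmVFZmZnZEVlQzR4l4qGRDEAADSIQ2mYiHdVZ3iUVVZ4h1VnerqphkMQATcxNpqYiYZlZ5hlVWZDNFVXV3eHZUMhAAEAJEMzRnZWZ2MmZmZmZmeHZVVWVUQyEQABMzMzNGVWZTRWZmZmZmiGdVREREQyIQA0NERVVURGVEVmZmZmZmiHhURFVDNDMyI0VFVVZTNWVFZmZmZmZmeZdENFZmQjRFZEVVVWZERVVmZmZmZmZmWIZTMzVWd0Rot0VVVWVFRVZmZmZmZmZmVGaXQ0NGiYWIjZVEVWVURlVmZmZmZmZnUzd0VUV6rKVDFNtlVVVTdlRnZmZmZmZmUxNVSKvLp2YzMiq3ZUVUZmVHdmZmZmZmZBACau/9pUckMhF6iGIkQ0VEZlZmVWZnhkI4owNpZEQ1MyI2eIgzIzRURWZmZmZlQja6VCETVEVRERETRWVb25U0NLqoiIZlJHuERUIRV3hyAAAlQgLKh3mGZbqrzNuXVYdDRVUxOc7//8MUUQdmeId3d4UjMjjddmRFVnmIWv///9ohQzEjNYiId2mVMxAoyYdFaJiFNXe//MuBCOtjMzV4eAFIcxAV7+hWVCITVRABJa3XOoiph2ZlZSAASXQyFlRWZVVVYwAAAATeVJm6qHaHZRIQAUMAABN4iYZlYwAAAAADStyYeIZHljMzMREQAAACnaiHZTAAAAAAfMzbqYh2aJmry5UyAAAAAVrcqFIRAAACN4q9ypibljMiEBRXqc2jAAAzZ0I0QQArQkY0nd3+y5mGV77//+uYMAAAATRDWYMVggEyAmchO+/93/2XVWZlUgAAACVUE6cBNSATMAABJBEUiCAAFEMiFDIQAARndWUSRVQxEhFHdwAAAAEzIiQyMzM2iHZUVkMUVXIAE0eXdQ=="/>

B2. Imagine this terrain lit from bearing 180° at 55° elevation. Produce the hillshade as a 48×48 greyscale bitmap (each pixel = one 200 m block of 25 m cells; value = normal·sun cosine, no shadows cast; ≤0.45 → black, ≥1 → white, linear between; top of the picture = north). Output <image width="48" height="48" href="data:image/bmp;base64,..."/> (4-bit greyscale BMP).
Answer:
<image width="48" height="48" href="data:image/bmp;base64,Qk32BAAAAAAAAHYAAAAoAAAAMAAAADAAAAABAAQAAAAAAIAEAAATCwAAEwsAABAAAAAAAAAAAAAAABEREQAiIiIAMzMzAERERABVVVUAZmZmAHd3dwCIiIgAmZmZAKqqqgC7u7sAzMzMAN3d3QDu7u4A////AHdlVmaKqYeKqqqqu5iru8yrqqu7qrp3mId2VUaKqpiJu7uru6mru7y7qpu7qqhlZ4iYZEaaqpiHrMzMy6qru6zLqYqqmZZTJZmYdniqqpd1W83Mupqqq7vMqZmYiHZndpmZmaqqqqh1FKu6mJqZq7vMzLmphneLiKqqqru6qqmHQUmZh6uqqru7u6qqqXiqaaqqqqqqqqqYdCWZecvLmqqpiamKupm5maqqqpmaqqqoh1WYe8zLqqmYeoZouqu4iYmaqqmaqqqpmYeGzLy6qYiZiHZWmql1e3iaqqqqqqqqqYd5zLuqqqqah4dFaGVWm4mqqqqqqqqqqYdru6qqqru6lodkICR5qJqqqqqqqqqqqpebqqq7qaq6pniCAEZ3hqqqqrqqqqqqqpeamau6qZdpmVh0WIdniKqqqqqqqqqqqqh4eJmYZmZFeWRIqrqqu6qqqqqqqqqqqqhWZ3dmVDQyRmJYiJq7u7uqqqqqqqqqu7pliIiIhSIzMzWIiHeJmLu7uqqqqqq7zLqnm7vMuXVVVFmZmpiHeLu7u7q7u7u8uqqqi97su7mYd5qqqqqpmaq7u7vNzMvLmJqJdrzLzM3KmqqqqqqqqpmZmqu6u7upmZqYYRSLu925q7u7qqqqu6qqqrqYm7y7y7qYcwBpm7mLzMzLuqq7zKqqqqqpmrvNzMupmFJHmGasy7vLuqq7upmqqqqqqrq7u7qpqYUkRFeqmZmrqqq6mKqqqqqqu7qqqqqpqphDJniYiImaqqqpmqqqqqqqu6upmZmZqpl1eZmZmZmZmaqZqqqqqqqqvLupmZqpiZmYmamaqqqYiqqaqqqqqqqqrMuYiZqqqZmaupqqqqqYmqqqqqqqqqqqi7qpiJmru6mr3KmaqqqZmqqqqqqqqqqqiKq5mZmbzcmqvMqZqqqZmpq6qqqqqqqrl4q5maq83cqZety6qqqouqmrqqqqqqq7qGd4rN7t26t4hpzLqpmZqqmauqqqqqqruYZZu87uyZqIl2i7u6mJmJqZqqqqqqqruYicyXi8p5mYiHaKu7qKqpmZmru7qqqqmIvMqoRoiJq2VUR5mpi9zLqZmdzczMu6ibzJmqhmmrzKqpRZl1ndzMu6qtzMzN3bmruYmqqXjO7v/+tIlWm6u7u7u8uqqpvdurmJq7zLnO///sykeMl4mru7u5q6mGaM3cuaq7u6mave/avHXeypmJq7u2eJqYZo3tqaqpmJmEITV4rNjMzcu6q6qnZVeqlkWpiqqqmaqUMAABfLuszczLq7uniHZohQABaazMqquXhjEAIyy+3cy7qru5mrupmEMANWrMzMu5mYZUMBu93d3Mu7u7u8y6qruruFI3vczKmqmGN8ic3d3czdy6qpmave//7rYRWJqpmquqm+pXqavN3dzMzLrO/+7u7LuFM0NIqpnM1qx0aIiKuYrd3d7t3cvLqZu6dVM3qpistkqoV4dmZnioiJu5d3eIh3mqmJqYqqqbeXmrhmeHiqqkM1ZUZ3Z3hniamL3KmquoOpushWaIrMug=="/>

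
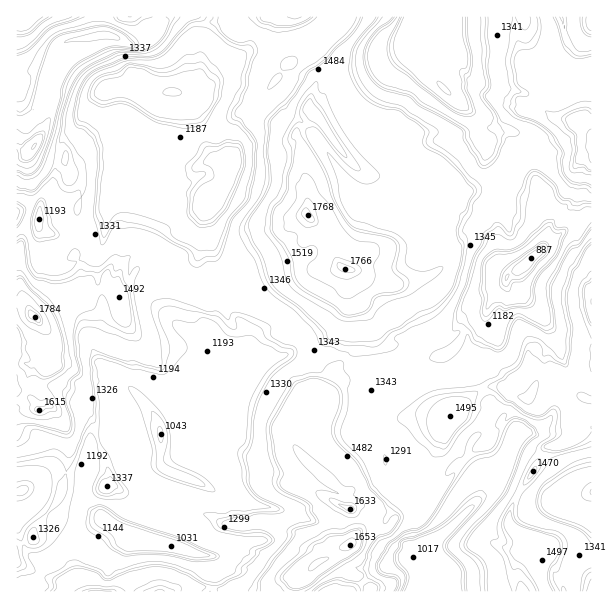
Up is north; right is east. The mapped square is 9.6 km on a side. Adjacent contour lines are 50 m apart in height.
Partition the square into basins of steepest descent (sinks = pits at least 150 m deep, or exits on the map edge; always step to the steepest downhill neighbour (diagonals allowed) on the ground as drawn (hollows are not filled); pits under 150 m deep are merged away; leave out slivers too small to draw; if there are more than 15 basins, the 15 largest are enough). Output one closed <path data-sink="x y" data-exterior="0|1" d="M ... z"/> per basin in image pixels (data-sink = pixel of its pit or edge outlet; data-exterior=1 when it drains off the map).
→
<path data-sink="171 546" data-exterior="0" d="M311 218l-3 3-2 16-10 11-14 8-28 9-11 13-16 4-18 10-15 0-30-15-12-11-11-1-7 7-2 7-14 11-1 4-6-5-12 1-4 5-8 0-9-5-13 4-8 2-21 21 12 15 2 7 0 23-8 15-4 10 2 8-4 9 3 5 12-3 5 5 11 20 1 30-2 16-11 27-21 26-2 9-16 7 1 46 277 0 2-10 6-4 4-7 9-7 12-5 11-9 10-4 6-6 2-6 0-10-4-14-18-9 3-10-1-5-41-39 3-27 9-18 11-5 10-8 10-15-1-6 13-17 2-34-3-20 0-27-11-6-6-12-16-19z"/><path data-sink="534 255" data-exterior="0" d="M315 115l-19 17 11 29-1 18 2 9-2 24 6 7 4 14 16 19 6 12 11 6 0 27 3 20-2 34-13 17 1 6-10 15-9 7 11 6 24 1 6 3 3 4 9-6 27 14 24-3 23 5 7-8 14-8 21 0 18-14 10 6 14 1 9 5 9-6 31 0 5 1 4 7-11 13-1 9 2 4 13 0 1-280-8 4-6 6-11 0-6-3-19 0-12 3-20 9-7 9-11 6-6 0-24 9-7-5-14-2-12-8-12-12-15 2 0-25-3-7-10-3-14 1-15-10-13-4-6 0-15 8z"/><path data-sink="173 92" data-exterior="0" d="M368 16l-207 0-4 16-14 11-14 1-13-7-12-3-15 3-3 2 0 8-14 8-11 13-13 36 1 13-3 11-10 15 15 7 12 1 3 2 0 12 2 11 14 12-9 52 1 15 6 11 2 12 0 9-3 4 8 4 8 0 4-5 12-1 6 5 1-4 14-11 2-7 7-7 8 0 15 12 22 12 8 3 15 0 18-10 16-4 11-13 28-9 14-8 10-11 4-18-4-7 2-24-2-9 1-18-11-29 18-18-4-4 0-3 15-14 0-12 6-13 33-42 4-8z"/><path data-sink="413 557" data-exterior="0" d="M507 390l-19 14-21 0-14 8-7 8-23-5-24 3-27-14-9 6-3-4-6-3-24-1-10-5-13 5-11 24-1 21 3 5 11 11 14 9 13 15 14 4 0 17 10-3 12 1 5 8 9 0 6 5 0 3-6 7-18-1-8 2-12 16-10 4-6 5 18 21 6 0 15 16 143-1 2-27 4-7 5-5 9-4 6-5 0-3-25-10-5-5 0-13 10-23 16-22 8-17 4-4 12-1 9-5 7-6 1-17 9-10 2-6-9-5-31 0-9 6-9-5-14-1z"/><path data-sink="444 89" data-exterior="0" d="M513 16l-144 0-5 10-33 42-6 13 0 12-15 14 0 3 16 18 15-8 6 0 13 4 15 10 14-1 10 3 3 7 0 25 15-2 17 15 28 12 24-9 6 0 11-6 7-9 20-9 12-3 19 0 6 3 11 0 14-11 0-15-11-13-27-3-14-11 2-21-7-8-13-24z"/><path data-sink="591 492" data-exterior="1" d="M576 427l0 7-7 6-9 5-12 1-4 4-8 17-16 22-12 30 2 6 5 5 29 13 2 11-6 12 0 9 6 17 46-1 0-160-14-1z"/><path data-sink="39 219" data-exterior="0" d="M17 146l-1 156 8 4 9 10 3 0 21-20 18-4 7-5-2-21-6-11-1-9 1-22 4-18 4-11 0-7-14-12-3-16-3 3-17-3-7-3-8-7-4 1z"/><path data-sink="23 491" data-exterior="0" d="M32 400l-16 1 1 145 15-7 2-9 21-26 11-27 2-16-1-30-11-20-5-5-12 3z"/><path data-sink="17 17" data-exterior="1" d="M96 16l-79 0-1 53 19 1 13 4 4-5 3-15 8-11 35-8z"/><path data-sink="591 20" data-exterior="1" d="M591 16l-44 1 7 37 9 25 10 0 19-8z"/>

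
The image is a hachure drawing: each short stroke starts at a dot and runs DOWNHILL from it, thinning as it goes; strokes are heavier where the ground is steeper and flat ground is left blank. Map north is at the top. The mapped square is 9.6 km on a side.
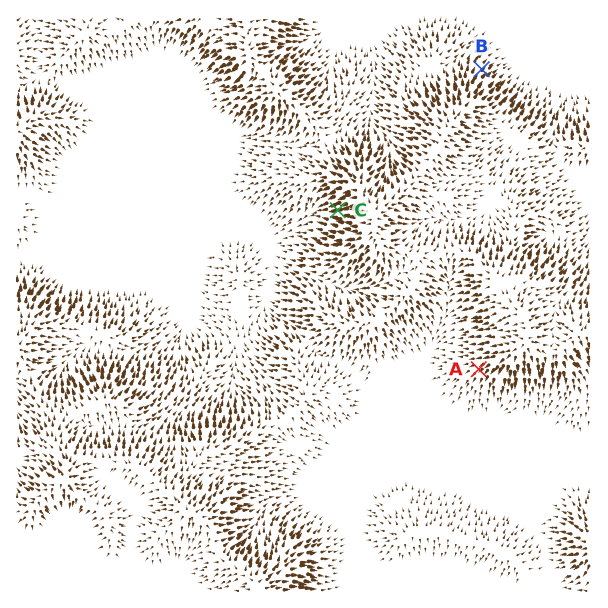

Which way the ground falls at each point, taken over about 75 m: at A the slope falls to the SW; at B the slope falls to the NE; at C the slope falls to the W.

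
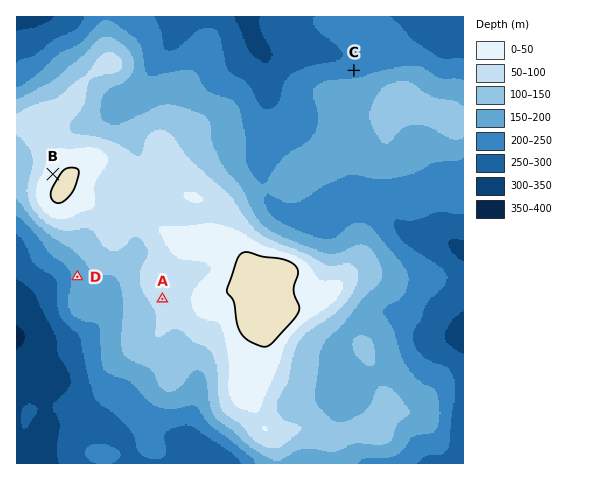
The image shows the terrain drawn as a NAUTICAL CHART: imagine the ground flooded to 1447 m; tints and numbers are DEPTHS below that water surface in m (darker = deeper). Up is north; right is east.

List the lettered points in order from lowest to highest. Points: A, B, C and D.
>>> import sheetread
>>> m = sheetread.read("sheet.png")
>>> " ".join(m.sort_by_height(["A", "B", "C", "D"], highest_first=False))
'C D A B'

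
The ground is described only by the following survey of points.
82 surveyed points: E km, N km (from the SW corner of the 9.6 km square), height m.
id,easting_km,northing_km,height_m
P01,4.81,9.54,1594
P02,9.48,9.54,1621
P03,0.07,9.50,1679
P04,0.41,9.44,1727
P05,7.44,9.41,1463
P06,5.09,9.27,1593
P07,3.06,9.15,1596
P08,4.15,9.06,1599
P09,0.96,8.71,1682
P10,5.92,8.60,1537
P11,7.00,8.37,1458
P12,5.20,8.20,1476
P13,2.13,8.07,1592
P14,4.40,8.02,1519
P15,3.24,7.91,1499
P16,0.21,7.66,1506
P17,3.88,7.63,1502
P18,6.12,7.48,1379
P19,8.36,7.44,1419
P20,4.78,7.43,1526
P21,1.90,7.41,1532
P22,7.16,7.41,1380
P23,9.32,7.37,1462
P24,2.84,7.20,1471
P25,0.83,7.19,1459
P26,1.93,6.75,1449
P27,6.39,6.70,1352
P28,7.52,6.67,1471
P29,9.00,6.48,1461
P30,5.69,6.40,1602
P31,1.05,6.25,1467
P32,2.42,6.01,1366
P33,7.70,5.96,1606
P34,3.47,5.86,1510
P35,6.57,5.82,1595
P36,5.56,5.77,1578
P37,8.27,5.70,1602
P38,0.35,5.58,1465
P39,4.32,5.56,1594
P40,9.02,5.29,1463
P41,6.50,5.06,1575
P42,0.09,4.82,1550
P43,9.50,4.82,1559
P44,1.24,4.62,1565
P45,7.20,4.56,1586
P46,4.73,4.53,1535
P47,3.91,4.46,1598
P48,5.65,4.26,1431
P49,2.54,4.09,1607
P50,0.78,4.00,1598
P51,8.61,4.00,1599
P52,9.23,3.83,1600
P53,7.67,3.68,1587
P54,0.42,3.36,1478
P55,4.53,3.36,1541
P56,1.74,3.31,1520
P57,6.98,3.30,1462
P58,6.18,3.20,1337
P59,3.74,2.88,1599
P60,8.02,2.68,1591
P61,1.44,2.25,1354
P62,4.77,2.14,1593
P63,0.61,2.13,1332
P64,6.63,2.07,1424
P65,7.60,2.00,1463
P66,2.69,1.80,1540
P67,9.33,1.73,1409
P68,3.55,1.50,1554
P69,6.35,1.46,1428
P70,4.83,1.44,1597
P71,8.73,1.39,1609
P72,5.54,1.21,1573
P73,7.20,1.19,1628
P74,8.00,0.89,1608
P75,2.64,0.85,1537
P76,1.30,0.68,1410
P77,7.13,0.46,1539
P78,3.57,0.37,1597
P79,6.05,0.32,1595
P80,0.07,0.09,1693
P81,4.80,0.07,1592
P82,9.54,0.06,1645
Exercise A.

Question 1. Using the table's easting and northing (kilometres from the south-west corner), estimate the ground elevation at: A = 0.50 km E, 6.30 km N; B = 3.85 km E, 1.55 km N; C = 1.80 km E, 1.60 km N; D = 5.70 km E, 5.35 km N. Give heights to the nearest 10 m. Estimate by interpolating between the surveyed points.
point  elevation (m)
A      1490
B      1590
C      1460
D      1500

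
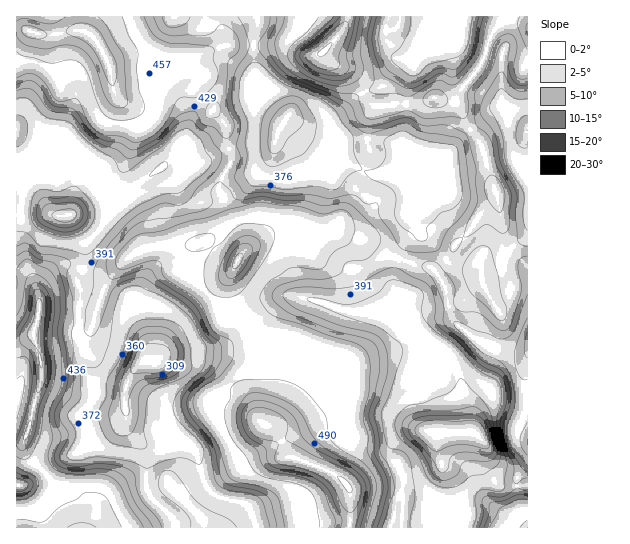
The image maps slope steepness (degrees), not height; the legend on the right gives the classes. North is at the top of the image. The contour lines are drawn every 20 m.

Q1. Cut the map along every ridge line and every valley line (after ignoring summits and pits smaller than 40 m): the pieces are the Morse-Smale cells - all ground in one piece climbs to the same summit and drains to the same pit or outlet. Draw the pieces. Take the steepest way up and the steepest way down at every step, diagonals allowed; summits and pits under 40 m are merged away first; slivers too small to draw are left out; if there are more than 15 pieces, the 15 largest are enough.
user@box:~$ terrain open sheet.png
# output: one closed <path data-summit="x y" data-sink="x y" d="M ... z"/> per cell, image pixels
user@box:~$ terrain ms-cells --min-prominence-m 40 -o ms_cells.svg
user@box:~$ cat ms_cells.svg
<path data-summit="347 486" data-sink="145 361" d="M106 293l-5 1-9 32-5 3-8 1 0 7 8 18 0 18 7 10 33 3-3 8 3 21-2 10 6 9 16 17 1 42 25 25 4 10 172-1 2-20-3-21-10-10-47-19-12-22-14-10 6-1 13-11 21-36 6-6-25-6-16-24-16-6-7-6-10 11-15 7-49 5-8 3-8 6-11 0 2-8-1-14-16-34-5-5z"/><path data-summit="347 486" data-sink="437 433" d="M294 296l-13 3-33 30 6 6 16 6 16 24 13 2 13 4-7 6-21 36-13 11-6 1 14 10 12 22 47 19 10 10 3 21-1 21 79 0 0-30 12-25 0-12-4-12 0-16 28 0 6-2-3-25-5-11-2-14-6-18-8-8-14-10-9-8-8-18-14-20-17 13-32 0-14-3-20-8z"/><path data-summit="91 35" data-sink="67 215" d="M19 28l-3 1 0 104 23 12 19-9 7 0 6 6 4 11 0 9 5 13-5 12-5 28 29-8 24-11 14-12 29-20 13-3 20 2 30-14-4-24-12-14-1-6-9-14-3-16-11-10-22 0-26-9-14 0-18 7-12-21-11-10-16-1-15 4-14 0z"/><path data-summit="34 333" data-sink="145 361" d="M38 321l-5 10 0 7 8 24 0 19-12 46-6 16 2 11 30 33 18 2 8 6 8 18-2 15 88 0 1-5-3-5-25-25-1-42-16-17-6-9 0-38-27-3-9-6-2-5 0-18-6-10-3-16z"/><path data-summit="238 261" data-sink="287 117" d="M283 123l-6 10-4 20-11 15-9 5-16 4-12-4-5 10 0 7 9 28 14 23 0 10 2 1 16-13 16-7 17 0 11 4 8 0 20-8 5 0 28 13 15 12 17 6 7-16 12-10-2-11 0-15 4-17 6-12 0-12-6-6-9 8-12 5-25 2-28-12-16-2-24-13z"/><path data-summit="238 261" data-sink="67 215" d="M190 161l-24 3-29 20-14 12-24 11-31 8 11 14 6 20-1 17-7 13 4 9 21 4 9-15 19-21 23-9 40-2 13-4 16 15 12 5 5-2 5-13-3-9-12-19-9-28 0-7 4-9-15-10-11 0z"/><path data-summit="527 345" data-sink="437 433" d="M399 259l-2 0-2 12 0 15 21 33 8 18 9 8 15 10 11 16 4 24 5 11 1 24 14 11 2 6 0 24 9 10 7 4 26 0 1-134-17 1-12-3-26-12-21-19-4-12-1-15-8-16-10-8-12-2z"/><path data-summit="238 261" data-sink="437 433" d="M338 228l-5 0-20 8-8 0-11-4-17 0-16 7-10 6-12 13-11 21-1 34 20 16 28-26 12-7 22 3 44 13 36-1 12-13-6-12 2-27-16-6-15-12z"/><path data-summit="238 261" data-sink="145 361" d="M206 241l-13 4-31 0-19 4-13 7-14 14-12 17-1 6 23 7 5 5 16 34 1 14-2 8 11 0 8-6 8-3 49-5 15-7 10-10-6-7-14-10 0-28 10-23-15-6z"/><path data-summit="323 51" data-sink="287 117" d="M347 16l-90 1 0 9-4 15 2 33 32 42 18 7 22-4 14-7 22-19-7-15-10-9-19-9-4-7 17-19 7-12z"/><path data-summit="323 51" data-sink="527 130" d="M503 109l-9 3-23 18 12 17 13 44 0 10-17 14-10 16-14 14-4 9-6 5 10 8 23 5 4 7 1-11 4-4 18-8 23-23 0-106z"/><path data-summit="91 35" data-sink="287 117" d="M257 16l-39 0-1 6 7 12 1 11-44 18 8 2 11 10 3 16 9 14 1 6 12 14 2 16 3 7 19-4 25-1 5-13 9-13-33-43-2-33 4-15z"/><path data-summit="527 345" data-sink="527 130" d="M527 233l-22 23-21 11-2 12-4-7-23-5-9-7-11 10 10 17 3 19 7 16 22 18 34 12 15 0 2-2z"/><path data-summit="527 29" data-sink="429 17" d="M527 16l-97 0-1 21-6 12-10 10-14 2-18 26-16 5-1 3 10 10 44-1 16-7 17 3 8-6 21-28 9-27 11-16 6-4 9-2 12 7z"/><path data-summit="527 527" data-sink="437 433" d="M470 432l-33 1 0 16 4 12 0 12-12 25 0 29 98 1 1-42-22 1-12-6-10-12 0-26-7-8z"/>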